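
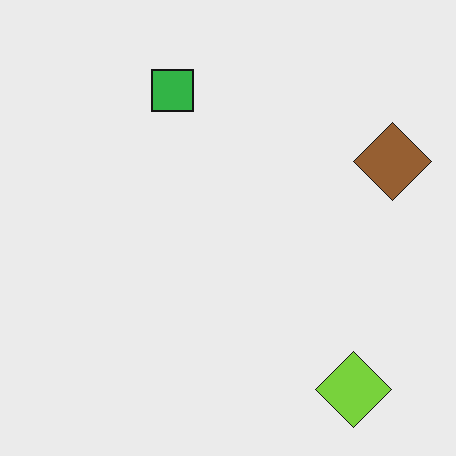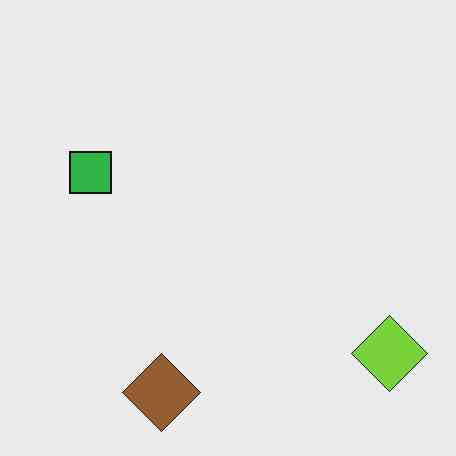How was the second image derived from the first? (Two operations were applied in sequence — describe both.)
This is the original image transposed (reflected across the top-left ↔ bottom-right diagonal), then JPEG-compressed with visible artifacts.

Shapes have swapped their row and column positions — what was in the top-right is now in the bottom-left — a diagonal reflection. Blocky 8×8 compression artifacts appear around shape edges and the flat background shows ringing — characteristic JPEG degradation.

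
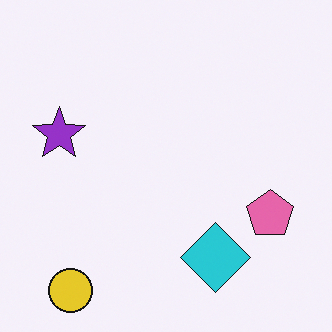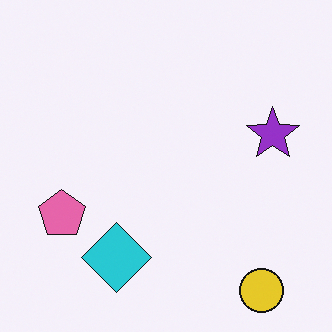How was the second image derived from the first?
The second image is the first flipped horizontally (left ↔ right).

The purple star is in the left of the first image and the right of the second — shapes on opposite sides of the vertical midline have swapped in a mirror flip.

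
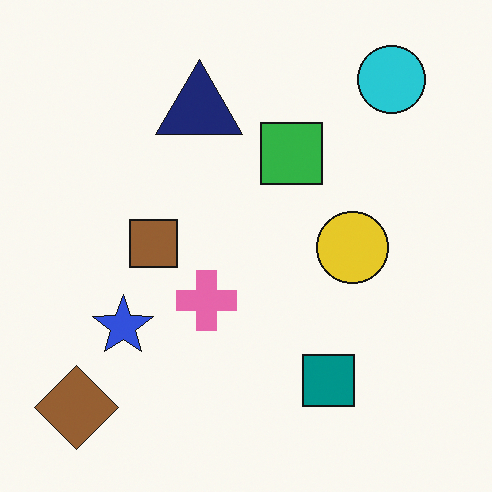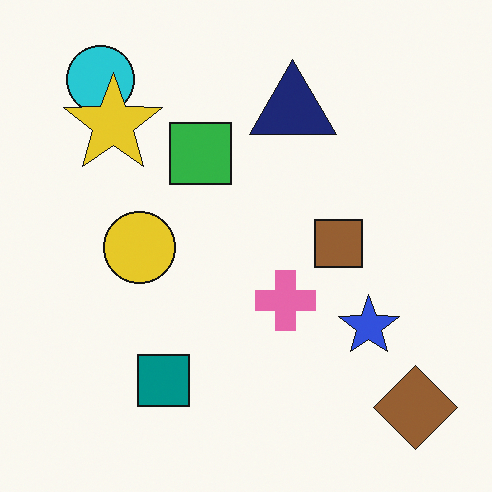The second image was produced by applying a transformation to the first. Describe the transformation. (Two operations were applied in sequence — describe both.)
This is the original image flipped horizontally (left ↔ right), then overlaid with an additional yellow star.

The brown diamond is in the bottom-left of the first image and the bottom-right of the second — shapes on opposite sides of the vertical midline have swapped in a mirror flip. A yellow star appears in the second image that is absent from the first.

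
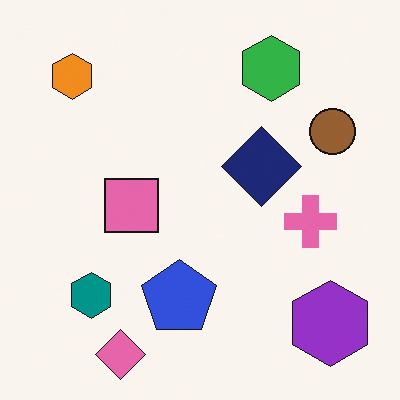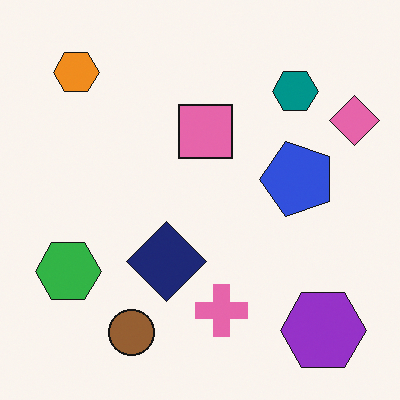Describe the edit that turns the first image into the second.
The image was transposed (reflected across the top-left ↔ bottom-right diagonal).

Shapes have swapped their row and column positions — what was in the top-right is now in the bottom-left — a diagonal reflection.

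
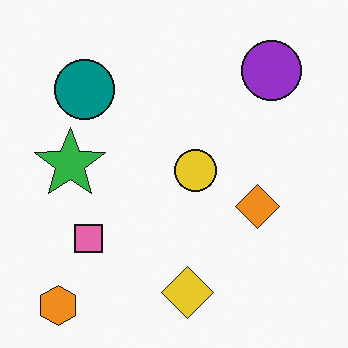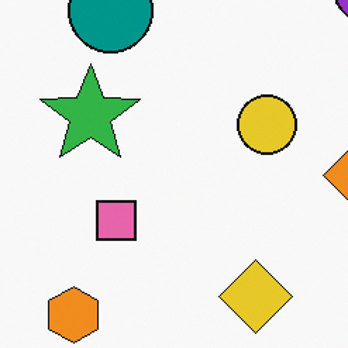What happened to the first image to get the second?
The second image is the first cropped slightly and scaled back up.

The visible shapes are larger and the field of view is narrower; shapes near the original edges may be partly or wholly outside the frame — a crop-and-rescale.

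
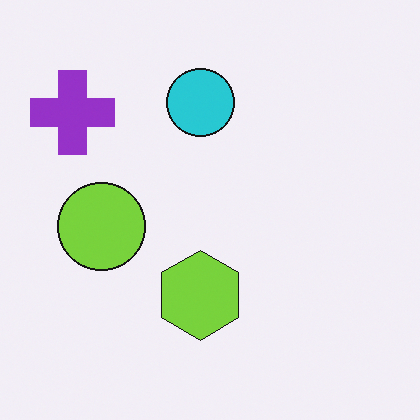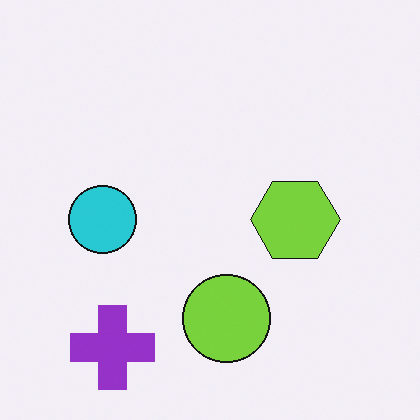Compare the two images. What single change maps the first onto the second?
The second image is the first rotated 90° counter-clockwise.

The purple cross sits in the top-left of the first image and the bottom-left of the second — consistent with a whole-image 90° counter-clockwise rotation.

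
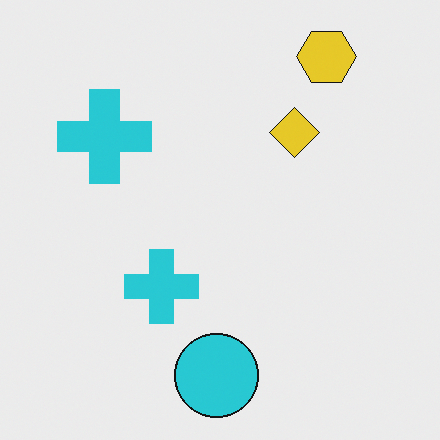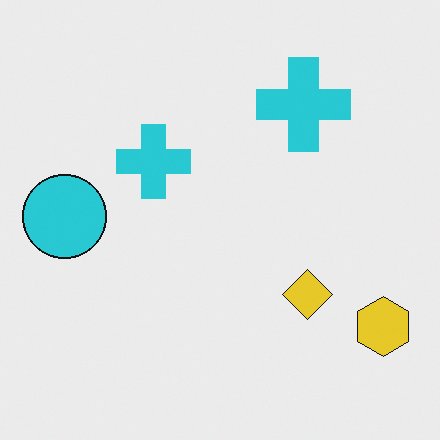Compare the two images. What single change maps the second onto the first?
The image was rotated 90° counter-clockwise.

The yellow hexagon sits in the bottom-right of the second image and the top-right of the first — consistent with a whole-image 90° counter-clockwise rotation.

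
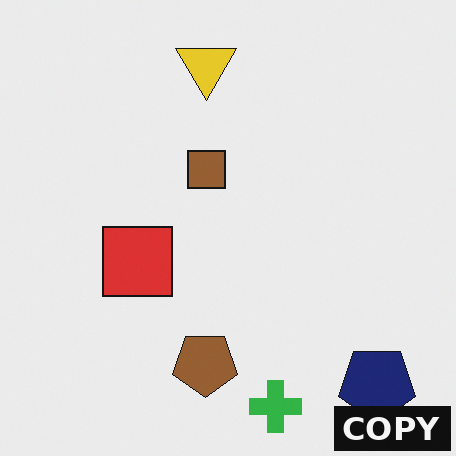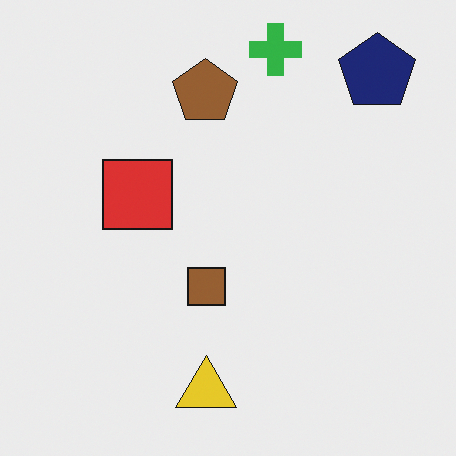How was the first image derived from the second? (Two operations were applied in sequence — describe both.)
Flipped vertically (top ↔ bottom), then watermarked with the text "COPY" in the lower-right corner.

The green cross is in the top of the second image and the bottom of the first — shapes on opposite sides of the horizontal midline have swapped in a mirror flip. A dark label reading "COPY" appears in the lower-right corner.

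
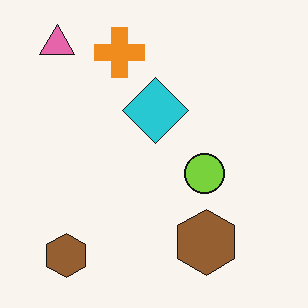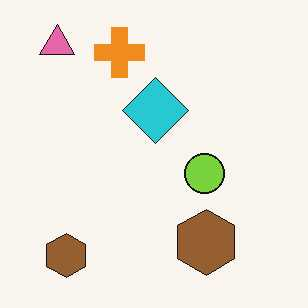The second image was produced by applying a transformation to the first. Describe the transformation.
It was JPEG-compressed with visible artifacts.

Blocky 8×8 compression artifacts appear around shape edges and the flat background shows ringing — characteristic JPEG degradation.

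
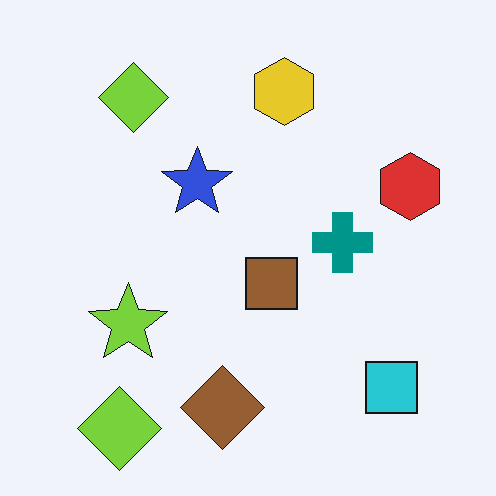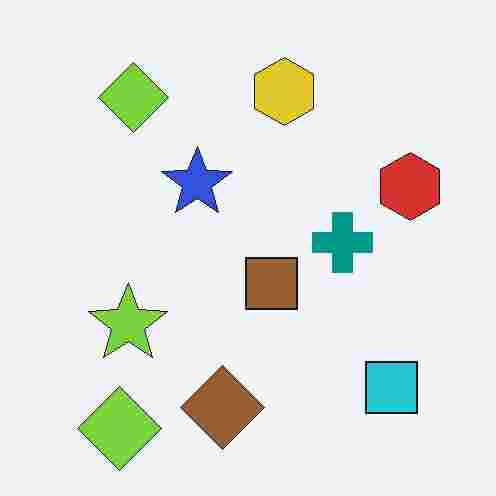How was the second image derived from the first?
This is the original image heavily JPEG-compressed with obvious blocking artifacts.

Blocky 8×8 compression artifacts appear around shape edges and the flat background shows ringing — characteristic JPEG degradation.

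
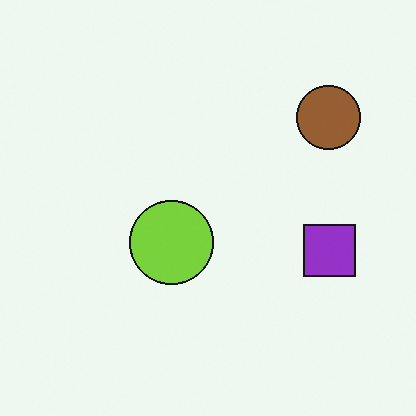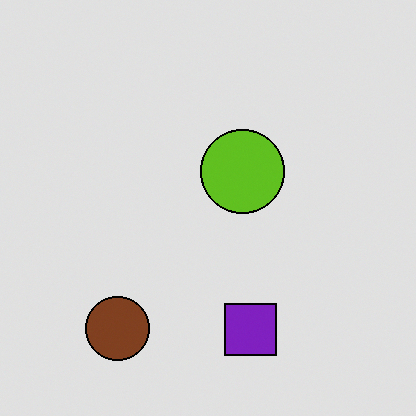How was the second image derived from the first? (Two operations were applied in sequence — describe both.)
Moderately posterized, then transposed (reflected across the top-left ↔ bottom-right diagonal).

Each flat color has snapped to a coarser quantized level — most visibly, the near-white background has dropped to a flat grey. Shapes have swapped their row and column positions — what was in the top-right is now in the bottom-left — a diagonal reflection.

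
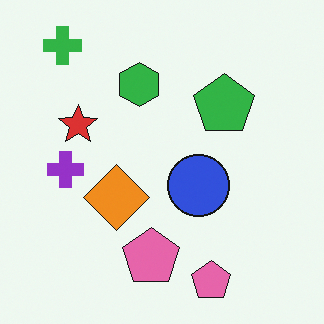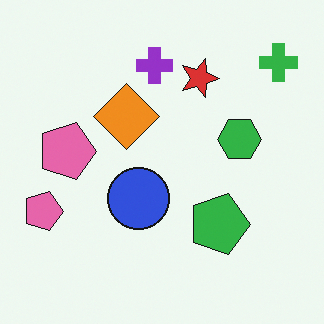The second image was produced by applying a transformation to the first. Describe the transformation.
This is the original image rotated 90° clockwise.

The green cross sits in the top-left of the first image and the top-right of the second — consistent with a whole-image 90° clockwise rotation.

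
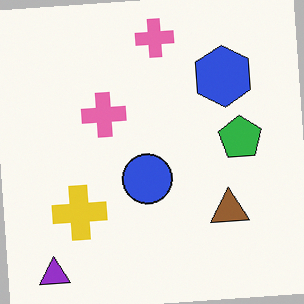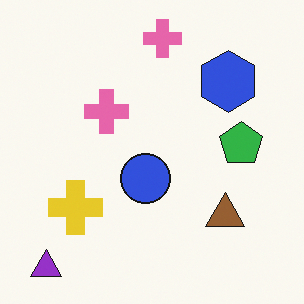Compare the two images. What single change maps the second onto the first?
The transformation is: rotated counter-clockwise by a slight angle.

Every shape is tilted by the same angle and the image corners show triangular fill wedges — a whole-image rotation by a non-right angle.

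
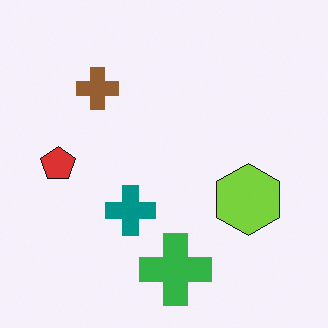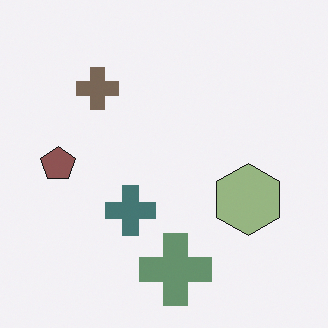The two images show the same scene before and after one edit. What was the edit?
It was made much more muted (saturation change).

All colors are more muted and greyish — a global saturation change.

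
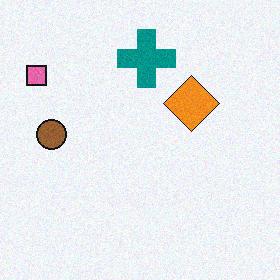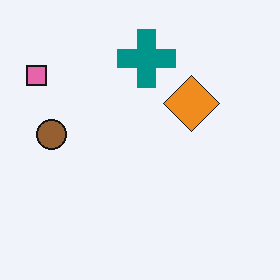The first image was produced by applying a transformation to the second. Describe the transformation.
The transformation is: degraded with subtle gaussian noise.

Random speckle covers the whole image, including the flat background.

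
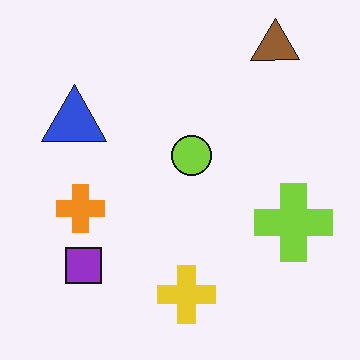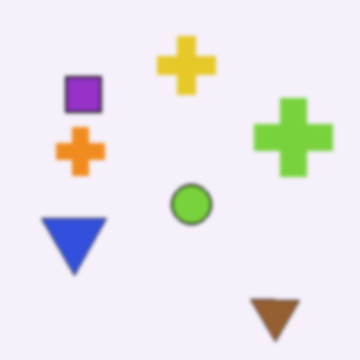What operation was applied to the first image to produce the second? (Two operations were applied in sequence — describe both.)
The second image is the first slightly softened, then flipped vertically (top ↔ bottom).

Shape edges and outlines are uniformly softened across the whole image. The brown triangle is in the top-right of the first image and the bottom-right of the second — shapes on opposite sides of the horizontal midline have swapped in a mirror flip.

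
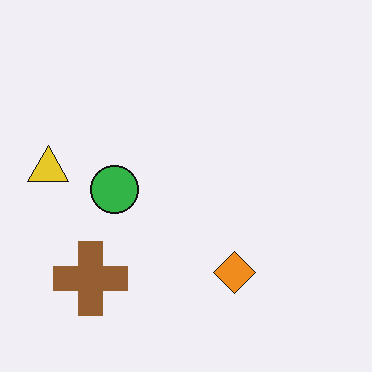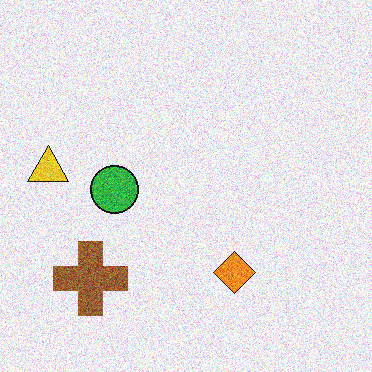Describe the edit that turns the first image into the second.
The transformation is: degraded with heavy additive noise.

Random speckle covers the whole image, including the flat background.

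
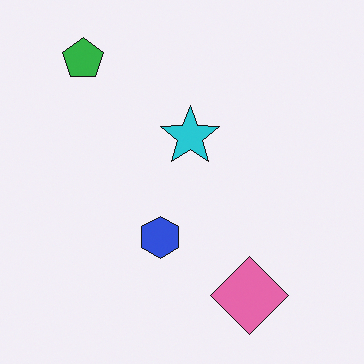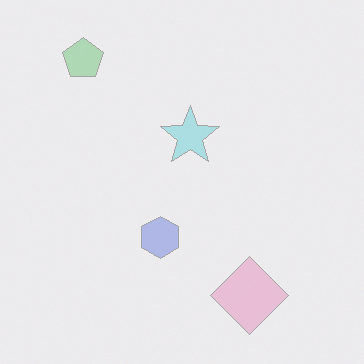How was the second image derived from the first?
It was washed out (contrast reduced).

Tones are pushed toward mid-grey across the whole image — a global contrast change.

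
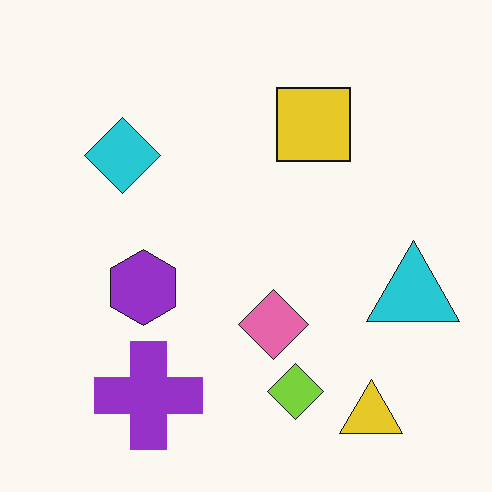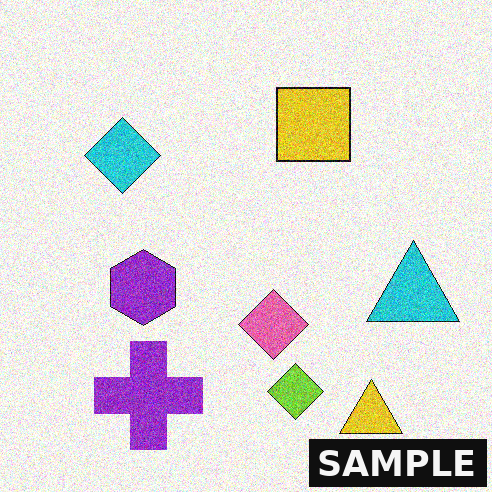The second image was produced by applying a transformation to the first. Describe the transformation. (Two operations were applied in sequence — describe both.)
The second image is the first degraded with moderate additive noise, then watermarked with the text "SAMPLE" in the lower-right corner.

Random speckle covers the whole image, including the flat background. A dark label reading "SAMPLE" appears in the lower-right corner.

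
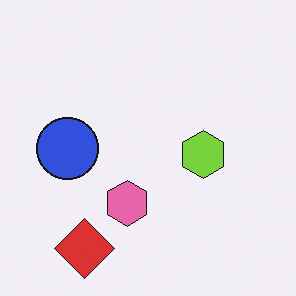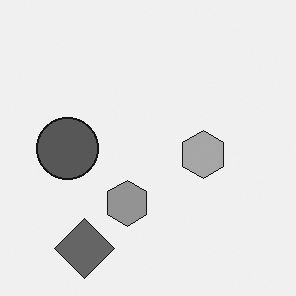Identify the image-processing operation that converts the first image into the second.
This is the original image converted to grayscale.

All color is removed — every shape is now a shade of grey.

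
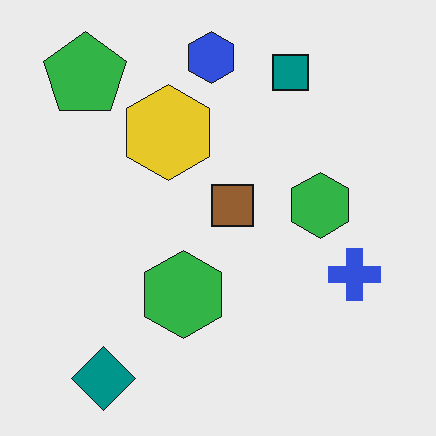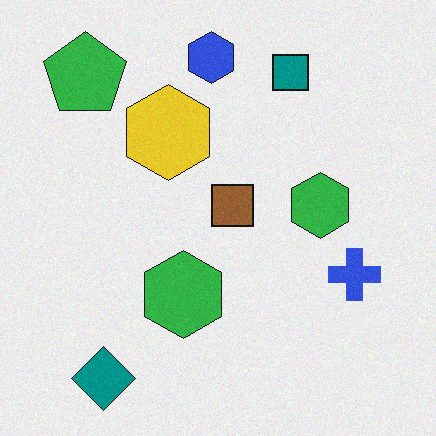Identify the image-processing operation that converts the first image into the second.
The transformation is: degraded with a light layer of grain.

Random speckle covers the whole image, including the flat background.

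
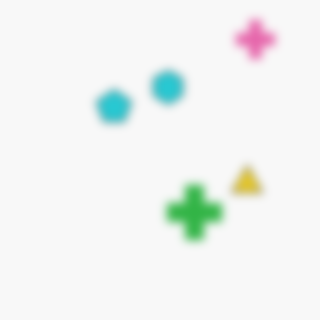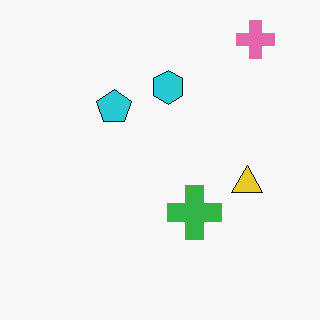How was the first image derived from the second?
Noticeably gaussian-blurred.

Shape edges and outlines are uniformly softened across the whole image.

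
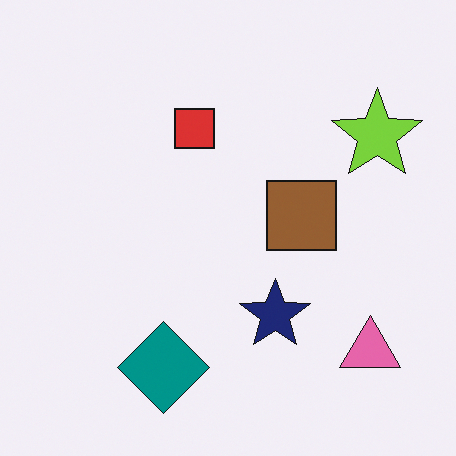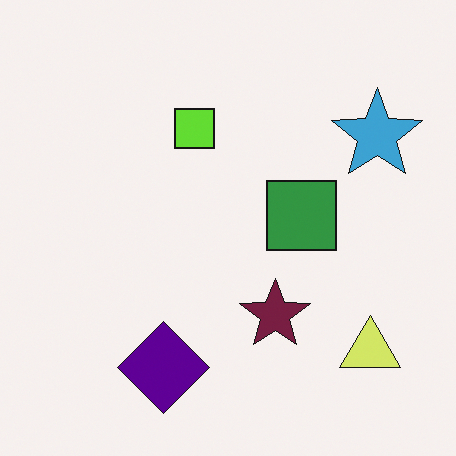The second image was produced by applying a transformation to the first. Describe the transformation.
This is the original image hue-shifted by a moderate amount.

Every shape's color has rotated by the same amount around the hue wheel — a uniform hue shift.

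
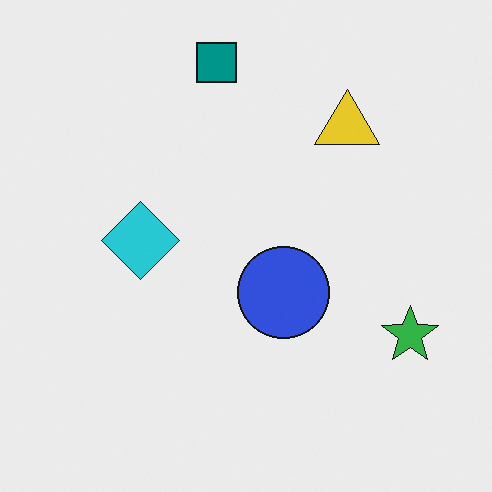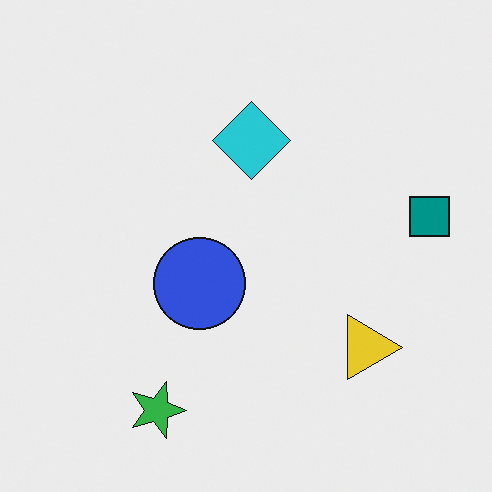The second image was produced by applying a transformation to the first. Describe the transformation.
It was rotated 90° clockwise.

The green star sits in the bottom-right of the first image and the bottom-left of the second — consistent with a whole-image 90° clockwise rotation.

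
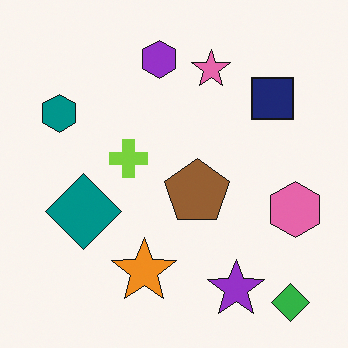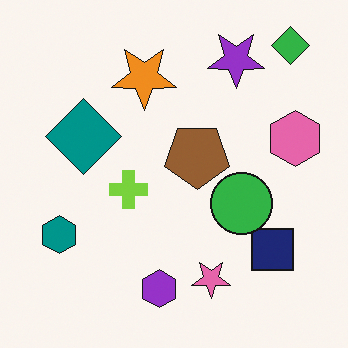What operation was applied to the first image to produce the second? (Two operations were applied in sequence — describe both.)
The second image is the first flipped vertically (top ↔ bottom), then overlaid with an additional green circle.

The green diamond is in the bottom-right of the first image and the top-right of the second — shapes on opposite sides of the horizontal midline have swapped in a mirror flip. A green circle appears in the second image that is absent from the first.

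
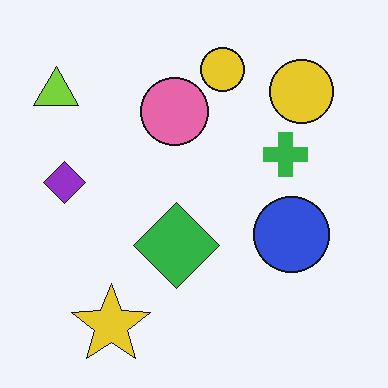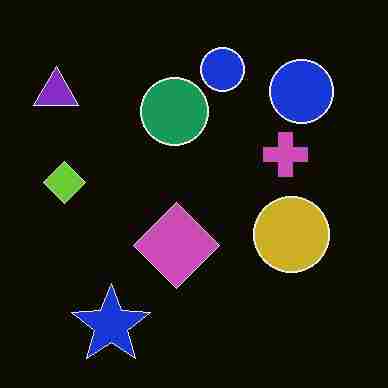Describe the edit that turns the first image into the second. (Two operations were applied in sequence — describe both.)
This is the original image heavily JPEG-compressed with obvious blocking artifacts, then color-inverted (negative).

Blocky 8×8 compression artifacts appear around shape edges and the flat background shows ringing — characteristic JPEG degradation. The light background has become dark and every shape's color is its complement — a photographic negative.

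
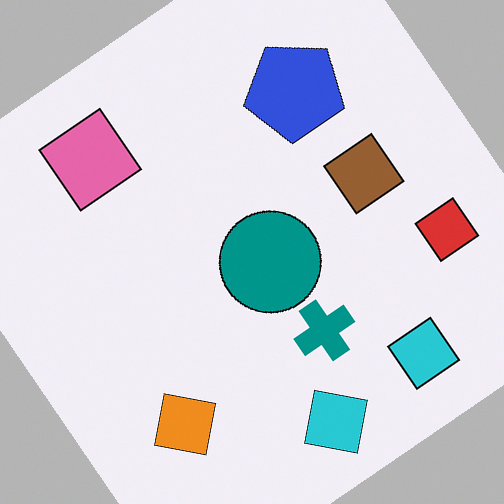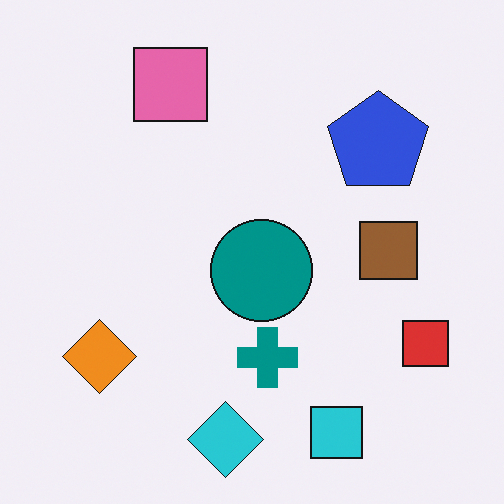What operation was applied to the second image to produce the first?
The image was rotated counter-clockwise by a large amount — several tens of degrees.

Every shape is tilted by the same angle and the image corners show triangular fill wedges — a whole-image rotation by a non-right angle.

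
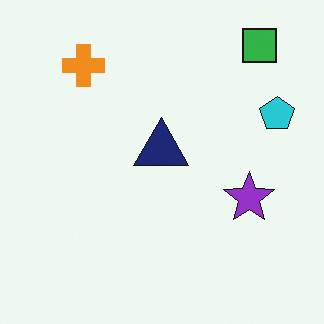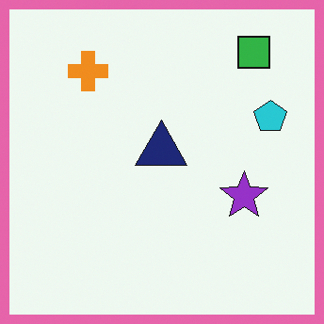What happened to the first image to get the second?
The image was framed with a pink border.

A solid pink frame runs around the edge of the second image, with the content slightly shrunk inside it.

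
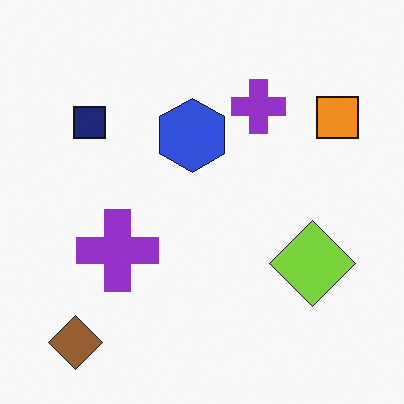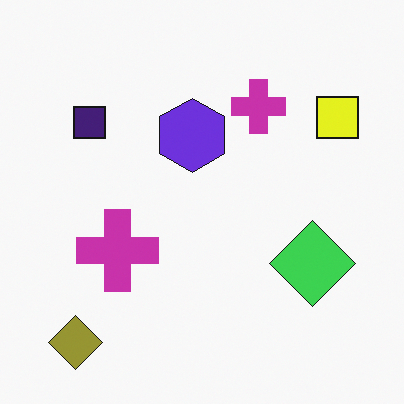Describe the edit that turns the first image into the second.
The second image is the first hue-shifted slightly.

Every shape's color has rotated by the same amount around the hue wheel — a uniform hue shift.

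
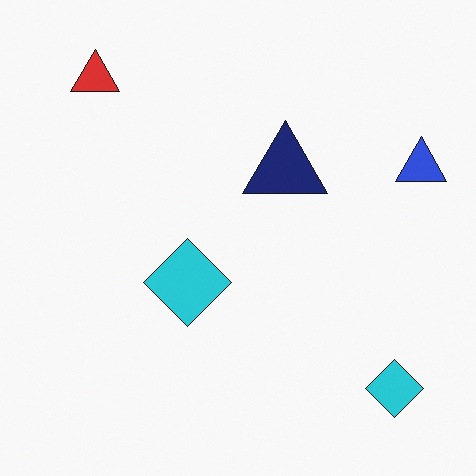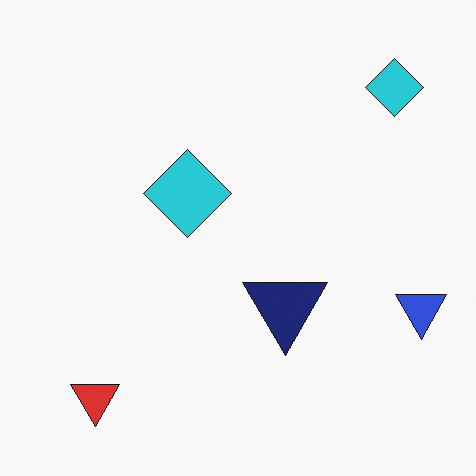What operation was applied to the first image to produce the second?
Flipped vertically (top ↔ bottom).

The red triangle is in the top-left of the first image and the bottom-left of the second — shapes on opposite sides of the horizontal midline have swapped in a mirror flip.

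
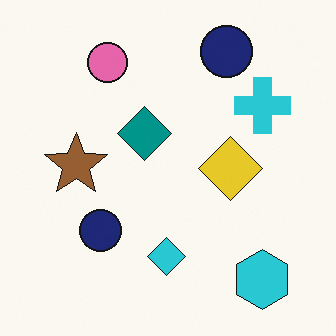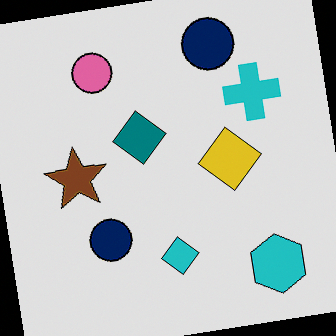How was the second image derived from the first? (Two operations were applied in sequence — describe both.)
The image was rotated counter-clockwise by a small amount, then posterized to a reduced palette.

Every shape is tilted by the same angle and the image corners show triangular fill wedges — a whole-image rotation by a non-right angle. Each flat color has snapped to a coarser quantized level — most visibly, the near-white background has dropped to a flat grey.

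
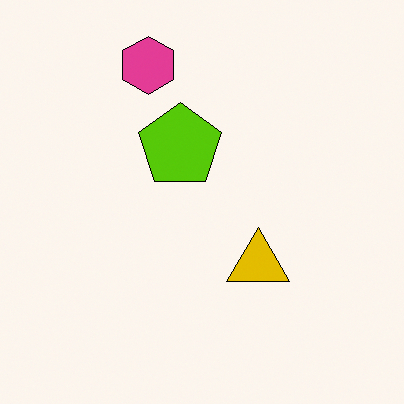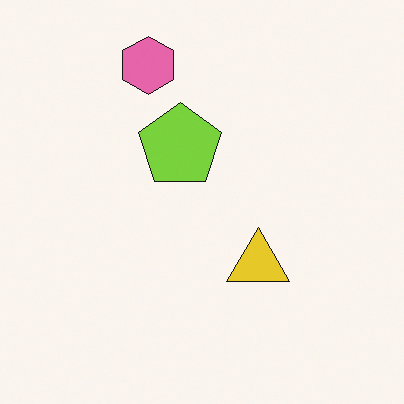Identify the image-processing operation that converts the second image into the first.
This is the original image given slightly increased contrast.

Tones are pushed away from mid-grey across the whole image — a global contrast change.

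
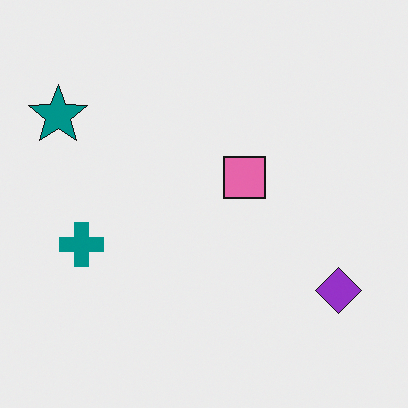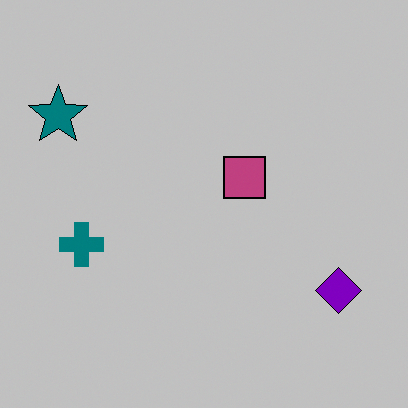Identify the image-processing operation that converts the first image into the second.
The transformation is: aggressively posterized.

Each flat color has snapped to a coarser quantized level — most visibly, the near-white background has dropped to a flat grey.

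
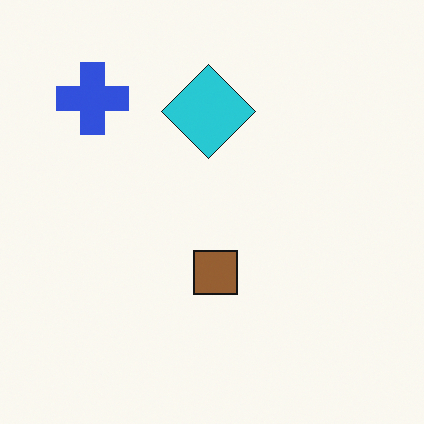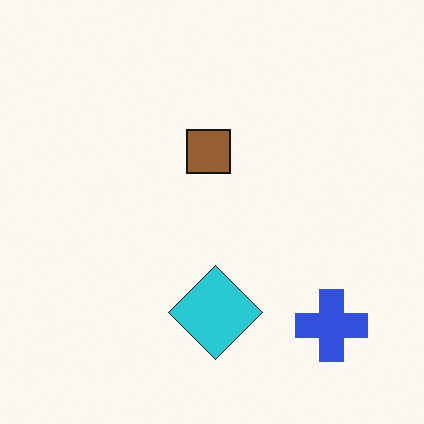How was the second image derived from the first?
Rotated 180°.

The blue cross sits in the top-left of the first image and the bottom-right of the second — consistent with a whole-image 180° rotation.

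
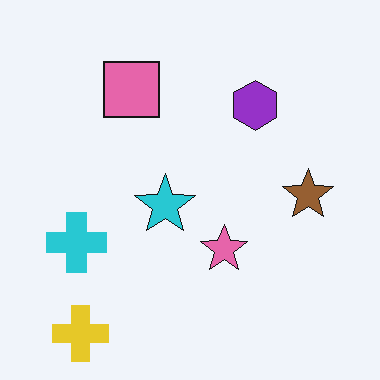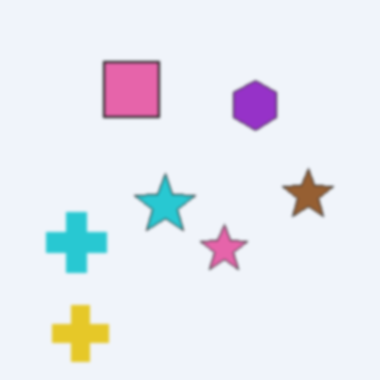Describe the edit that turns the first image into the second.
The image was lightly blurred.

Shape edges and outlines are uniformly softened across the whole image.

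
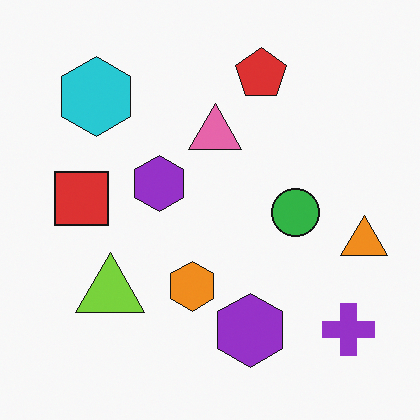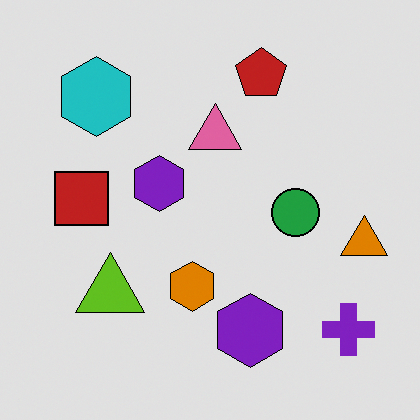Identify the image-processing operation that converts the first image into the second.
It was posterized to a reduced palette.

Each flat color has snapped to a coarser quantized level — most visibly, the near-white background has dropped to a flat grey.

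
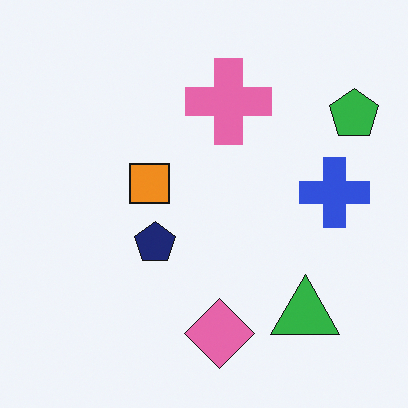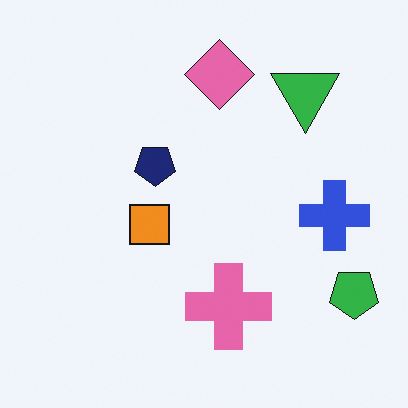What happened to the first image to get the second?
The second image is the first flipped vertically (top ↔ bottom).

The pink diamond is in the bottom of the first image and the top of the second — shapes on opposite sides of the horizontal midline have swapped in a mirror flip.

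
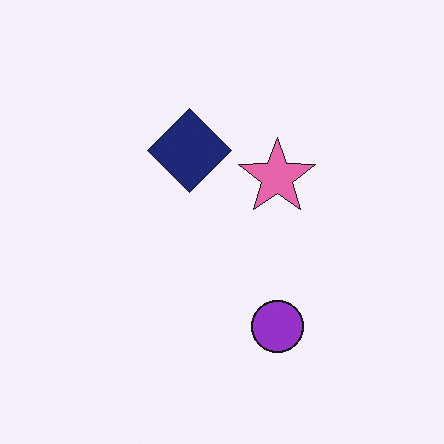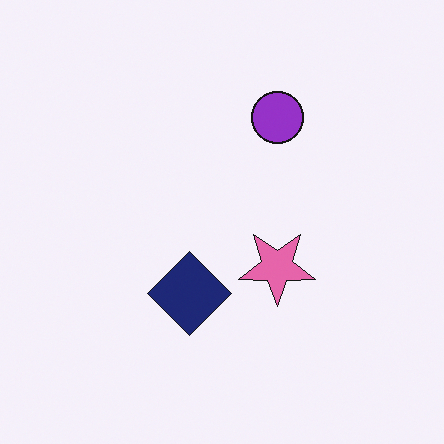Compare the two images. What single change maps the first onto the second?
Flipped vertically (top ↔ bottom).

The purple circle is in the bottom of the first image and the top of the second — shapes on opposite sides of the horizontal midline have swapped in a mirror flip.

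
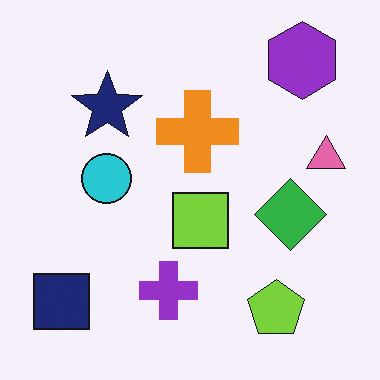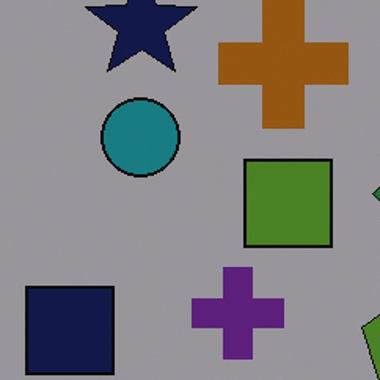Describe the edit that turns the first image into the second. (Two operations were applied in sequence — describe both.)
The second image is the first darkened a lot, then cropped to a modestly smaller region and rescaled.

Every pixel — background and shapes alike — is uniformly darkened. The visible shapes are larger and the field of view is narrower; shapes near the original edges may be partly or wholly outside the frame — a crop-and-rescale.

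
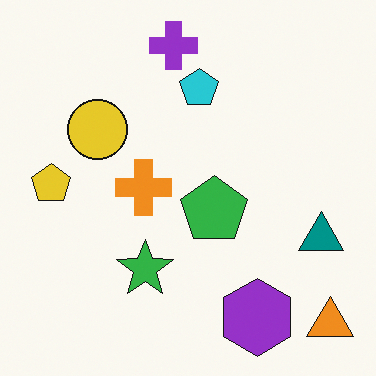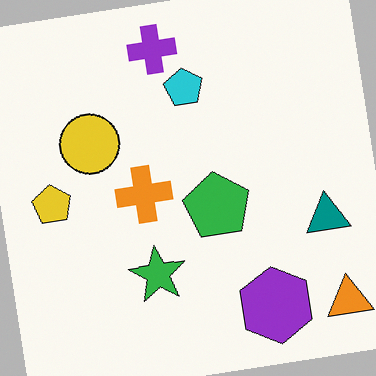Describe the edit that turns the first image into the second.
It was rotated counter-clockwise by a slight angle.

Every shape is tilted by the same angle and the image corners show triangular fill wedges — a whole-image rotation by a non-right angle.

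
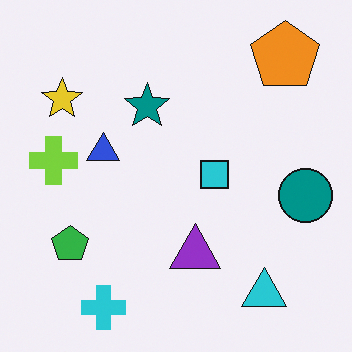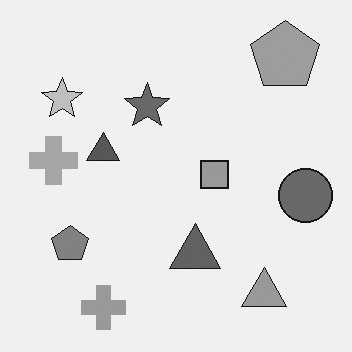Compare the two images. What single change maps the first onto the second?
The second image is the first converted to grayscale.

All color is removed — every shape is now a shade of grey.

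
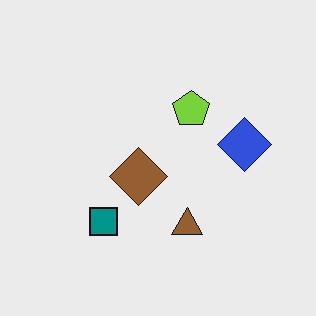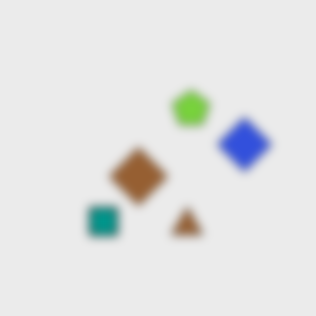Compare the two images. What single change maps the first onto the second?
The second image is the first strongly gaussian-blurred.

Shape edges and outlines are uniformly softened across the whole image.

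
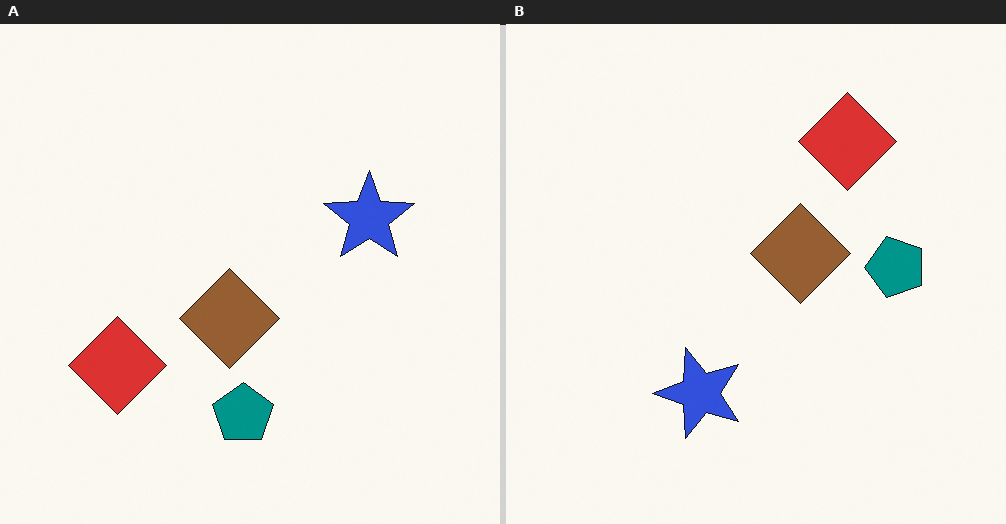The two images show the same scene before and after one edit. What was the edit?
The right (B) image is the left (A) transposed (reflected across the top-left ↔ bottom-right diagonal).

Shapes have swapped their row and column positions — what was in the top-right is now in the bottom-left — a diagonal reflection.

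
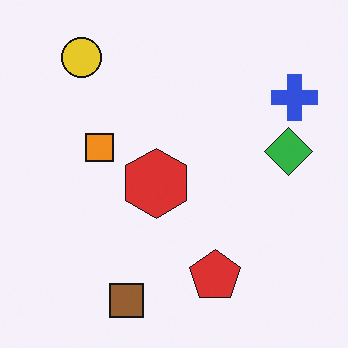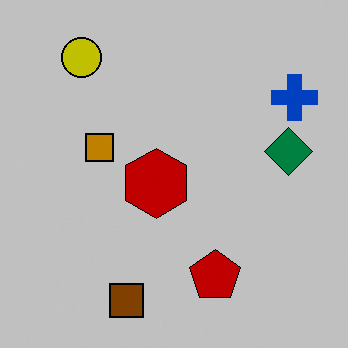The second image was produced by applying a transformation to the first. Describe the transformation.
It was aggressively posterized.

Each flat color has snapped to a coarser quantized level — most visibly, the near-white background has dropped to a flat grey.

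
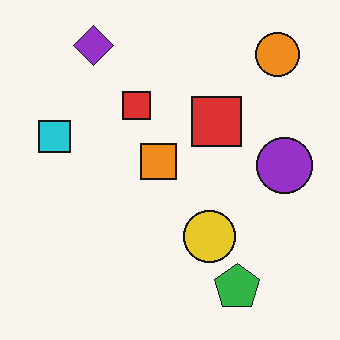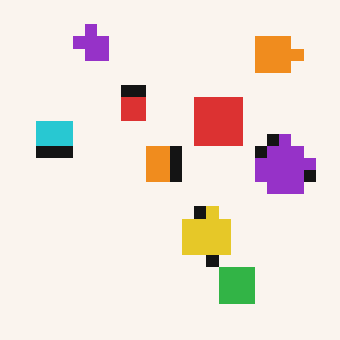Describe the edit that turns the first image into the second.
The transformation is: heavily pixelated into large blocks.

Shapes are reduced to large square blocks; fine edges and outlines are lost — a downscale-then-upscale (mosaic) effect.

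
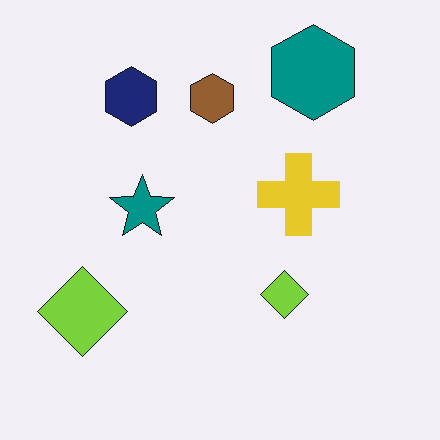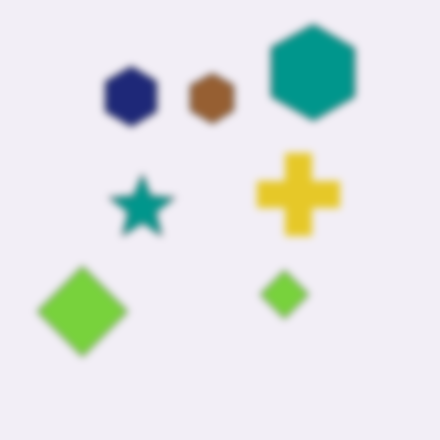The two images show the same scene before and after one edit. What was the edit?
It was moderately blurred.

Shape edges and outlines are uniformly softened across the whole image.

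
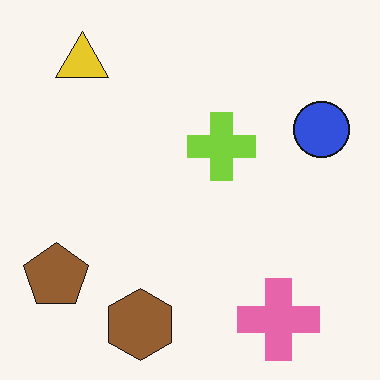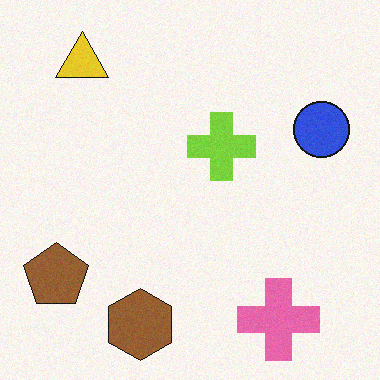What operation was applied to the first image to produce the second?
Degraded with light additive noise.

Random speckle covers the whole image, including the flat background.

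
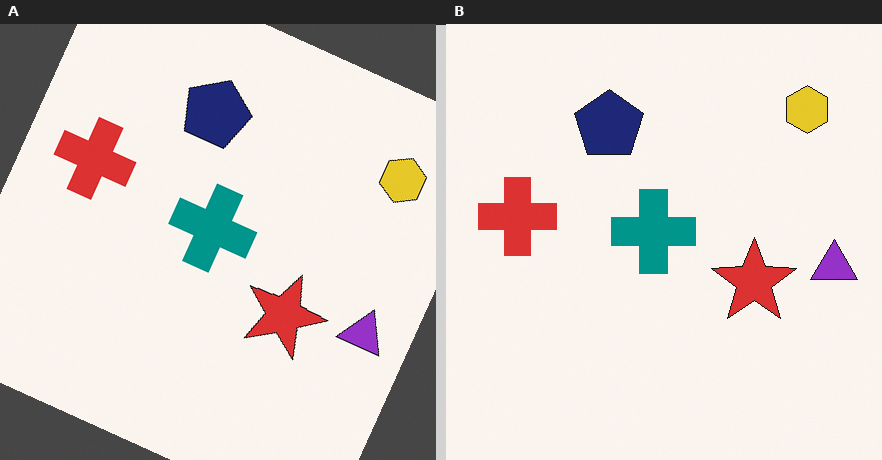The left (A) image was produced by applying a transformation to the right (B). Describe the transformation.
The image was rotated clockwise by a clearly visible amount.

Every shape is tilted by the same angle and the image corners show triangular fill wedges — a whole-image rotation by a non-right angle.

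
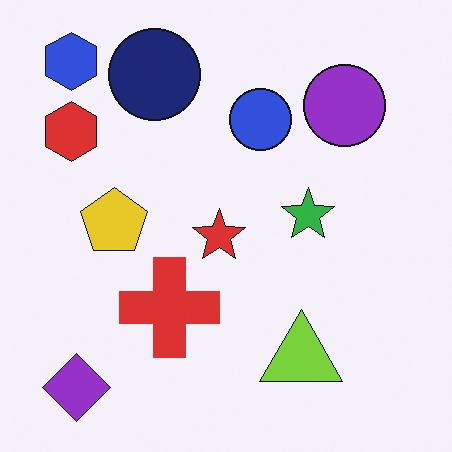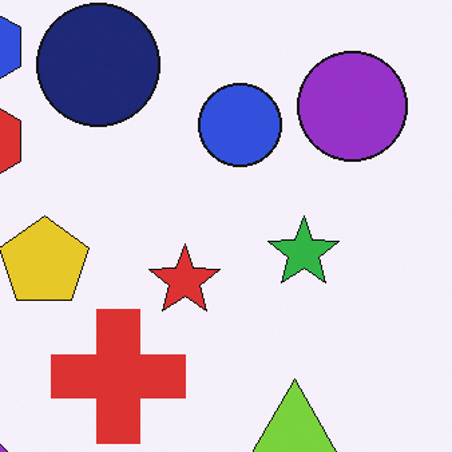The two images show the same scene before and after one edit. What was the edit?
The transformation is: cropped slightly and scaled back up.

The visible shapes are larger and the field of view is narrower; shapes near the original edges may be partly or wholly outside the frame — a crop-and-rescale.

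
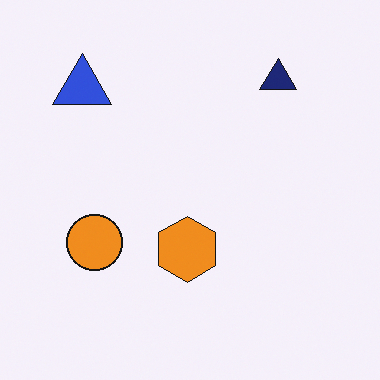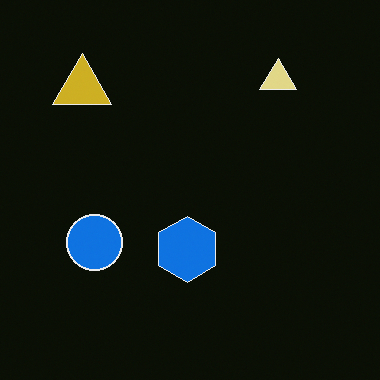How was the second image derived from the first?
The image was color-inverted (negative).

The light background has become dark and every shape's color is its complement — a photographic negative.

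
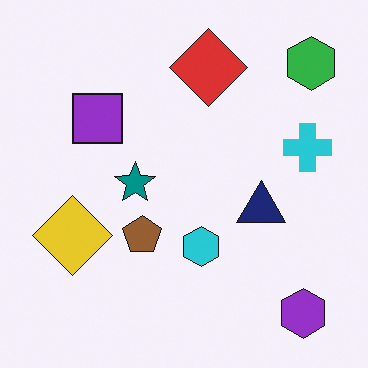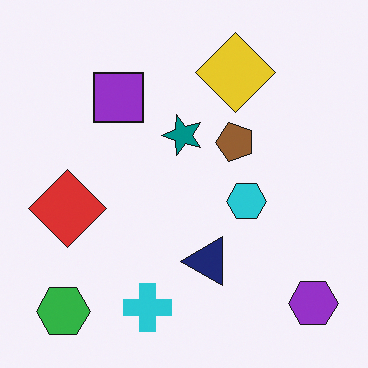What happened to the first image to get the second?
The image was transposed (reflected across the top-left ↔ bottom-right diagonal).

Shapes have swapped their row and column positions — what was in the top-right is now in the bottom-left — a diagonal reflection.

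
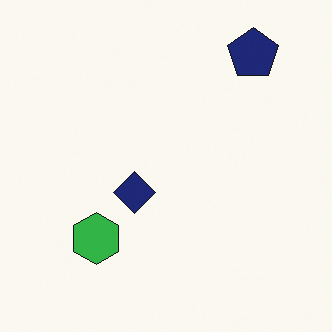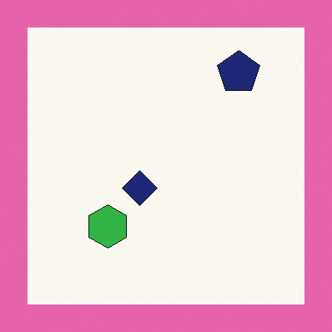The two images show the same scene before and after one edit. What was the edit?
The image was framed with a pink border.

A solid pink frame runs around the edge of the second image, with the content slightly shrunk inside it.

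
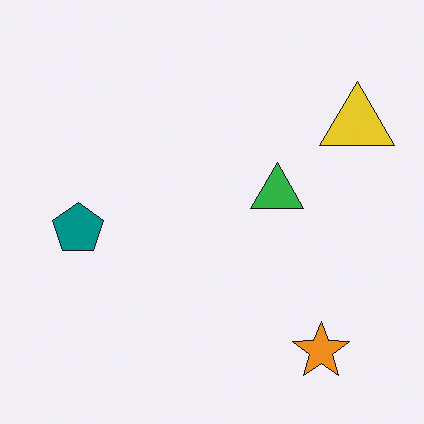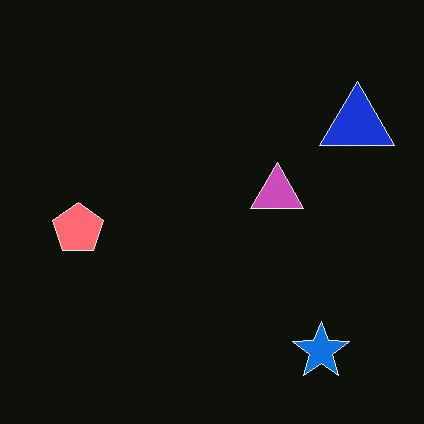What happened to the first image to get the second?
The transformation is: color-inverted (negative).

The light background has become dark and every shape's color is its complement — a photographic negative.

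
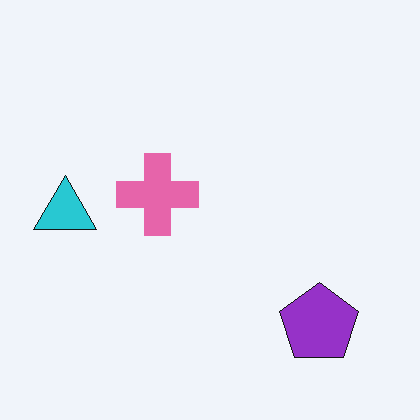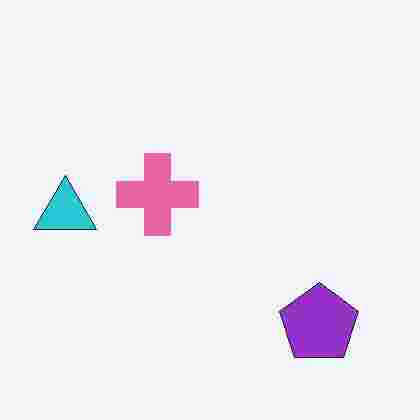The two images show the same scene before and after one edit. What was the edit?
The transformation is: degraded with heavy JPEG compression.

Blocky 8×8 compression artifacts appear around shape edges and the flat background shows ringing — characteristic JPEG degradation.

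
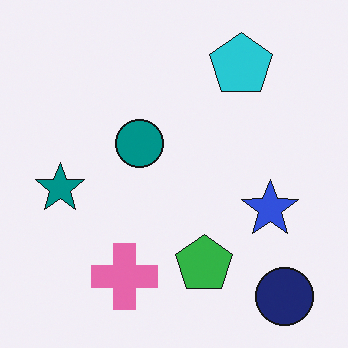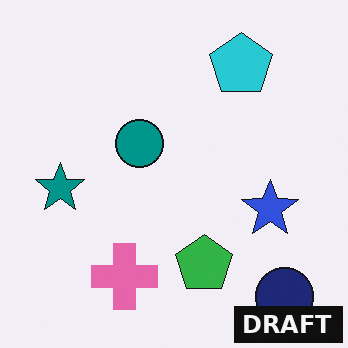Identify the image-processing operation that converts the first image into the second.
The image was watermarked with the text "DRAFT" in the lower-right corner.

A dark label reading "DRAFT" appears in the lower-right corner.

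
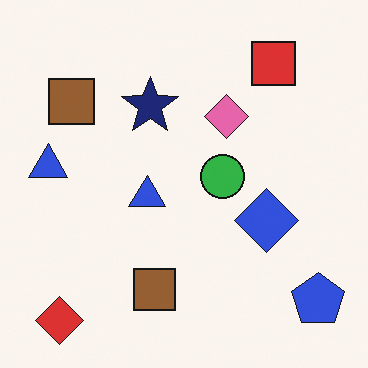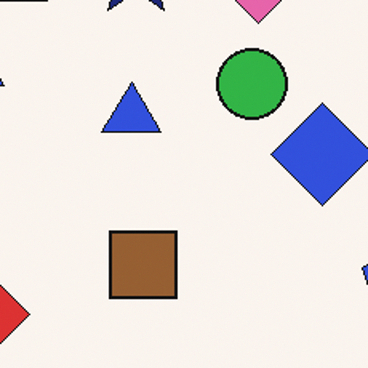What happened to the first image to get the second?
The image was cropped to a modestly smaller region and rescaled.

The visible shapes are larger and the field of view is narrower; shapes near the original edges may be partly or wholly outside the frame — a crop-and-rescale.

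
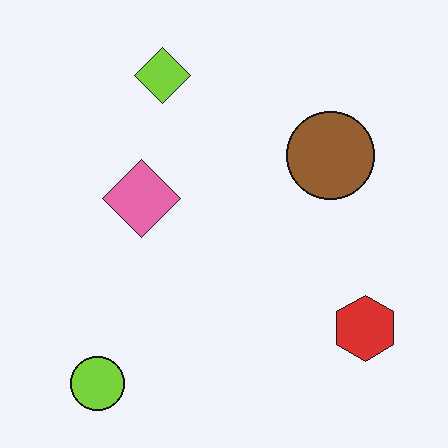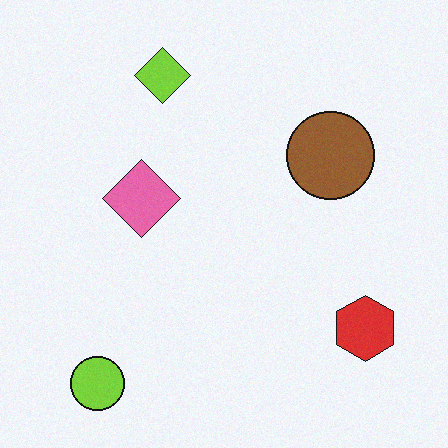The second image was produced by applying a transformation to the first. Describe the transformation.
The transformation is: degraded with a light layer of grain.

Random speckle covers the whole image, including the flat background.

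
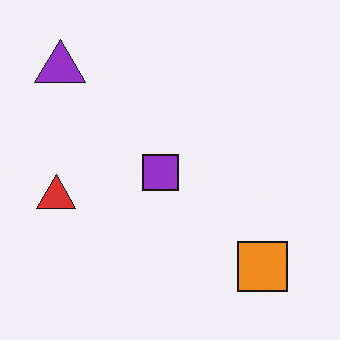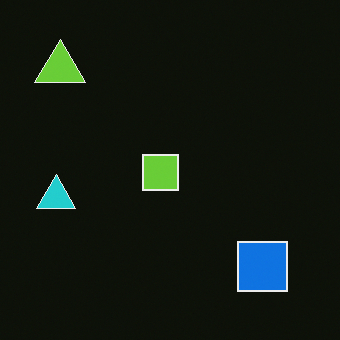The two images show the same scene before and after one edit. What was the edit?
Color-inverted (negative).

The light background has become dark and every shape's color is its complement — a photographic negative.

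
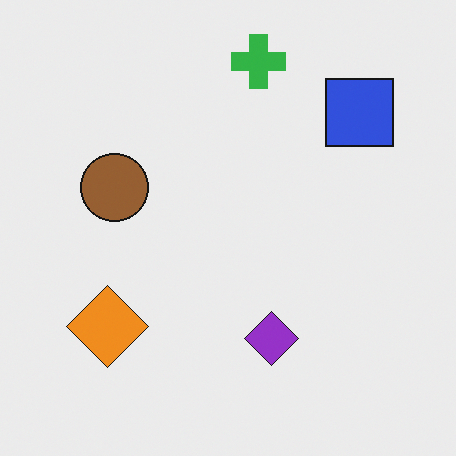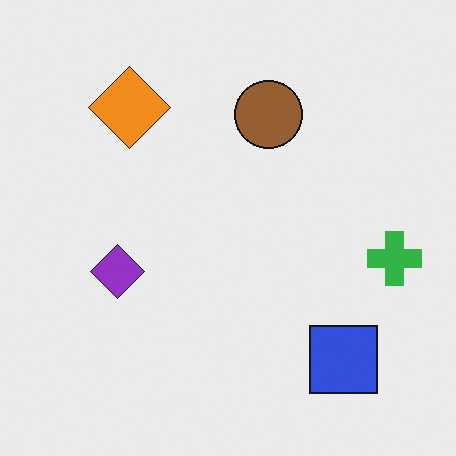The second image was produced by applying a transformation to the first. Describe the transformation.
It was rotated 90° clockwise.

The blue square sits in the top-right of the first image and the bottom-right of the second — consistent with a whole-image 90° clockwise rotation.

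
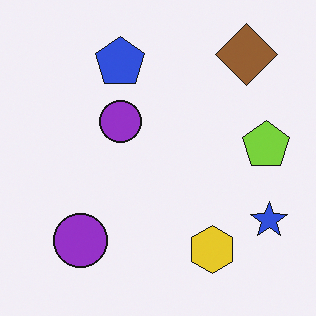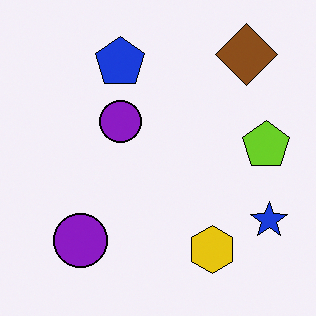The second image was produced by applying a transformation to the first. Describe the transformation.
It was given slightly increased contrast.

Tones are pushed away from mid-grey across the whole image — a global contrast change.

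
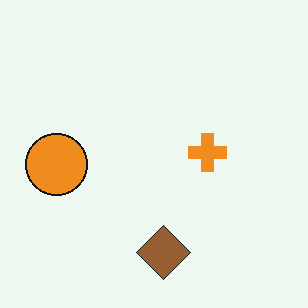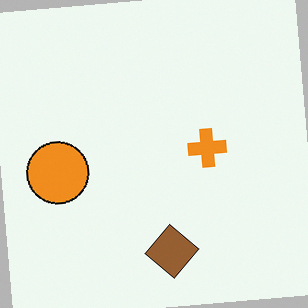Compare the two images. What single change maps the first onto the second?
Rotated counter-clockwise by a few degrees.

Every shape is tilted by the same angle and the image corners show triangular fill wedges — a whole-image rotation by a non-right angle.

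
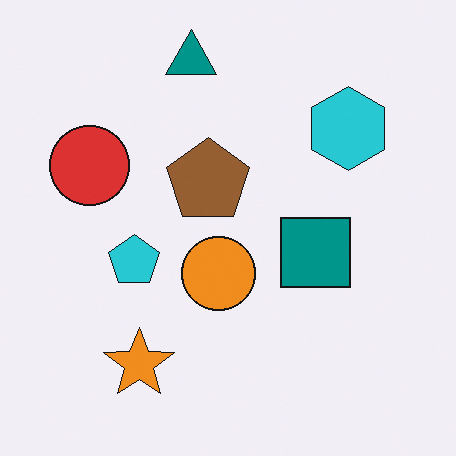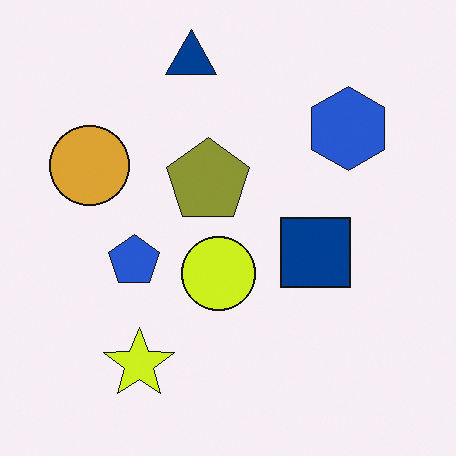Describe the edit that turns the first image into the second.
It was hue-shifted by a small amount.

Every shape's color has rotated by the same amount around the hue wheel — a uniform hue shift.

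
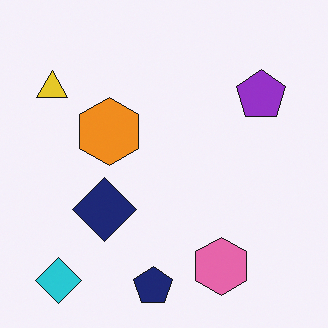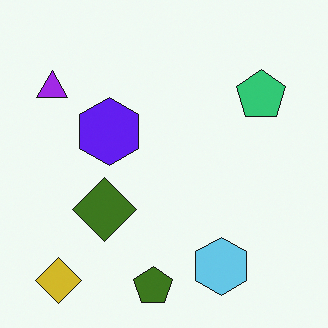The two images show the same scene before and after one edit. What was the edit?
The image was hue-shifted by a large amount.

Every shape's color has rotated by the same amount around the hue wheel — a uniform hue shift.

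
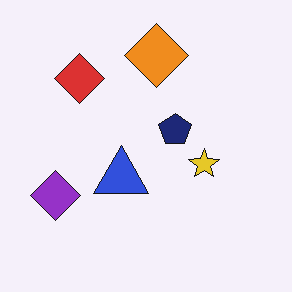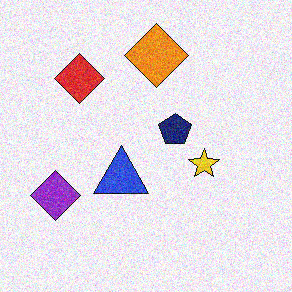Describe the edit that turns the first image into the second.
This is the original image degraded with visible gaussian noise.

Random speckle covers the whole image, including the flat background.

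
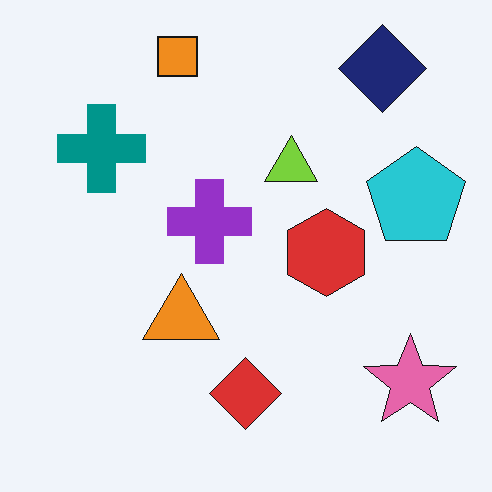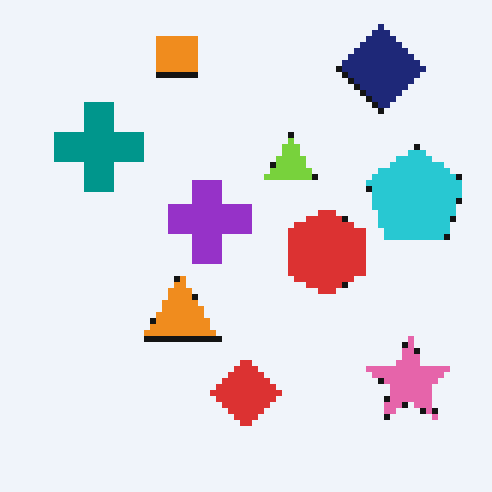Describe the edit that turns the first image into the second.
The image was pixelated into visible square blocks.

Shapes are reduced to large square blocks; fine edges and outlines are lost — a downscale-then-upscale (mosaic) effect.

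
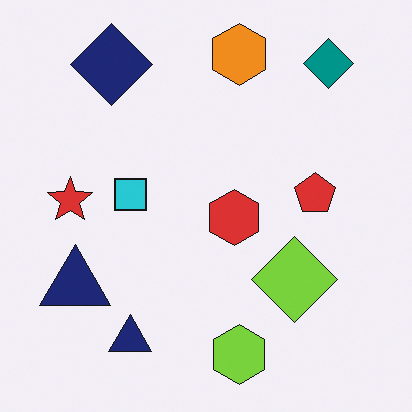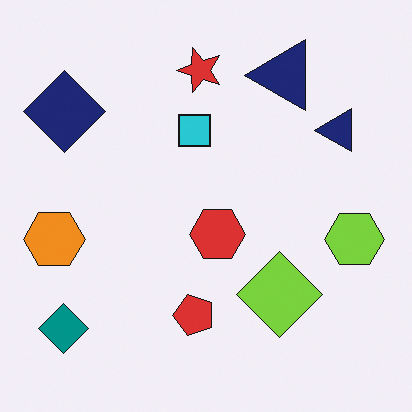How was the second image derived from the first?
The second image is the first transposed (reflected across the top-left ↔ bottom-right diagonal).

Shapes have swapped their row and column positions — what was in the top-right is now in the bottom-left — a diagonal reflection.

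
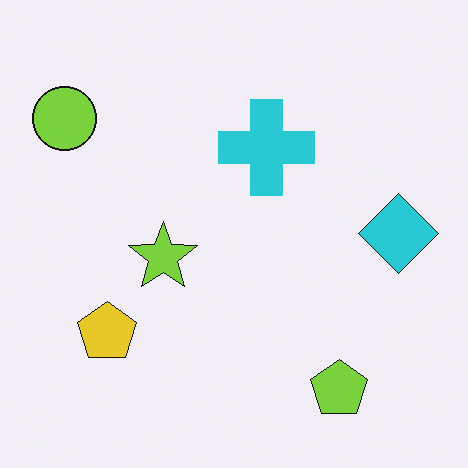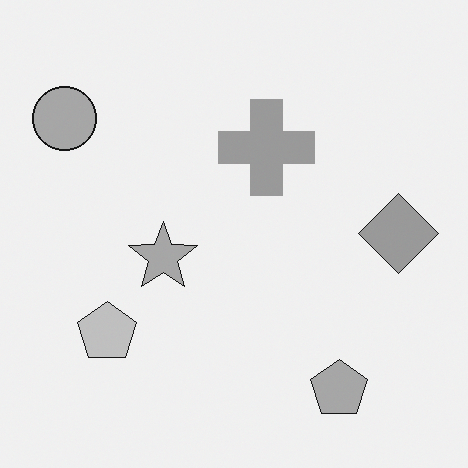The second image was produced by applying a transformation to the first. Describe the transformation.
The second image is the first converted to grayscale.

All color is removed — every shape is now a shade of grey.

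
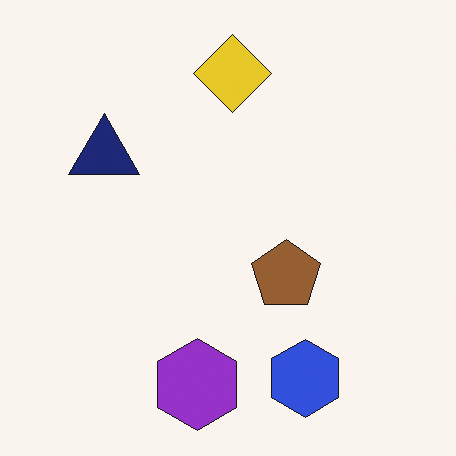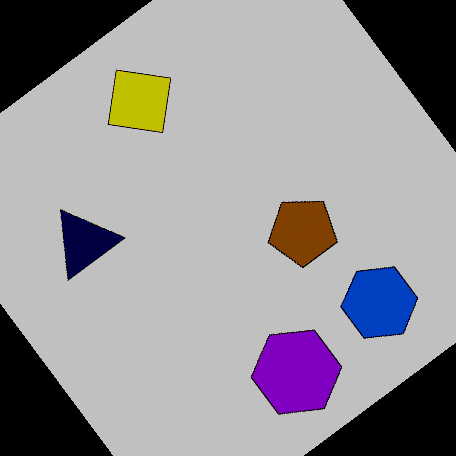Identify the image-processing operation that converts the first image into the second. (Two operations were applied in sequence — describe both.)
Rotated counter-clockwise by a large amount — several tens of degrees, then aggressively posterized.

Every shape is tilted by the same angle and the image corners show triangular fill wedges — a whole-image rotation by a non-right angle. Each flat color has snapped to a coarser quantized level — most visibly, the near-white background has dropped to a flat grey.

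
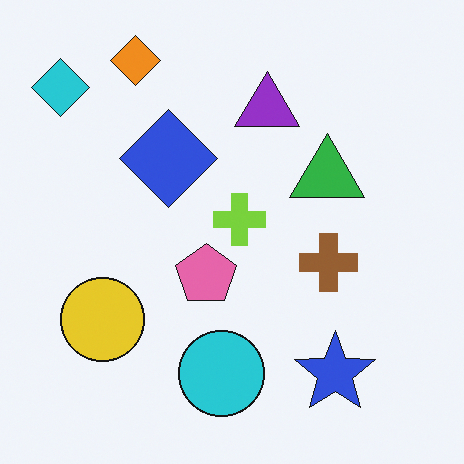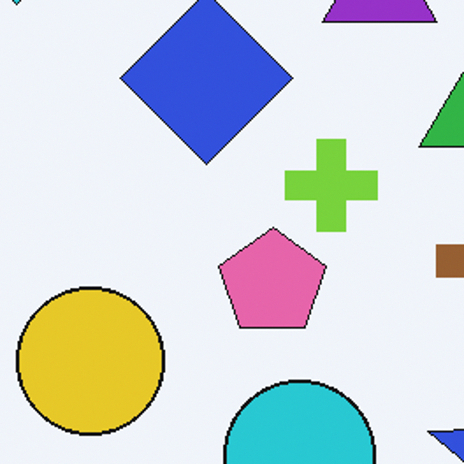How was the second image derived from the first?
Cropped tightly and scaled back up.

The visible shapes are larger and the field of view is narrower; shapes near the original edges may be partly or wholly outside the frame — a crop-and-rescale.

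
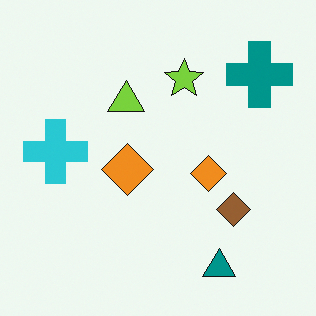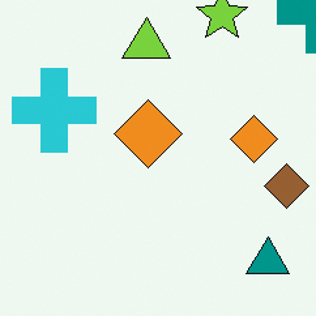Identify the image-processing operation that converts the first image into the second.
This is the original image cropped to a modestly smaller region and rescaled.

The visible shapes are larger and the field of view is narrower; shapes near the original edges may be partly or wholly outside the frame — a crop-and-rescale.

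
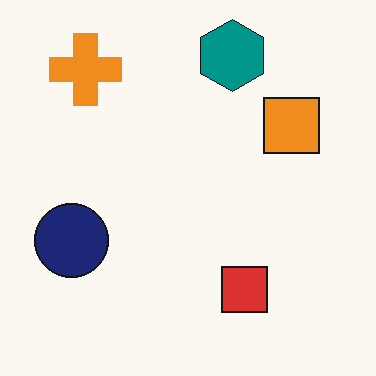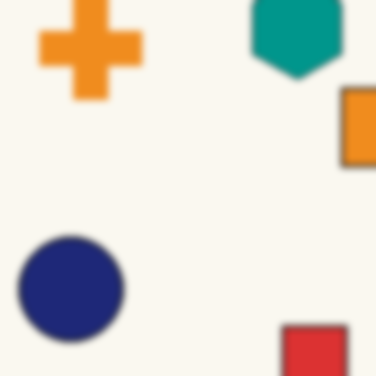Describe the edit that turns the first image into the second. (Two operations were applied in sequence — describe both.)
The second image is the first cropped to a modestly smaller region and rescaled, then moderately blurred.

The visible shapes are larger and the field of view is narrower; shapes near the original edges may be partly or wholly outside the frame — a crop-and-rescale. Shape edges and outlines are uniformly softened across the whole image.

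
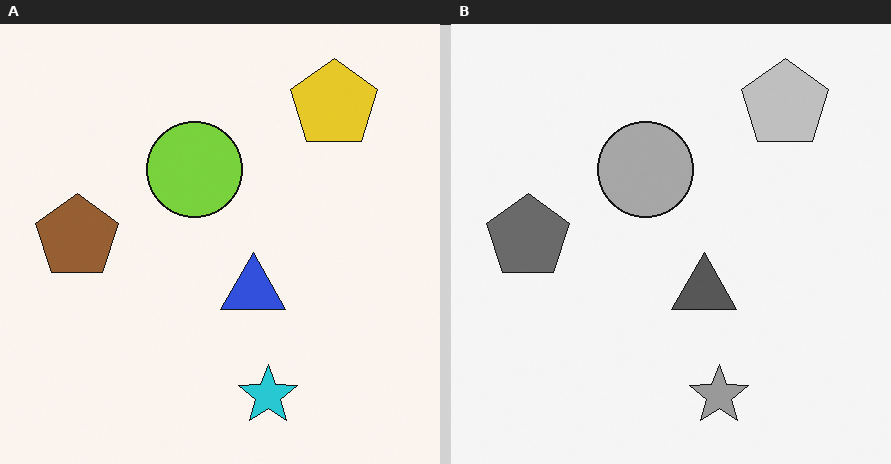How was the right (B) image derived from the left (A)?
The right (B) image is the left (A) converted to grayscale.

All color is removed — every shape is now a shade of grey.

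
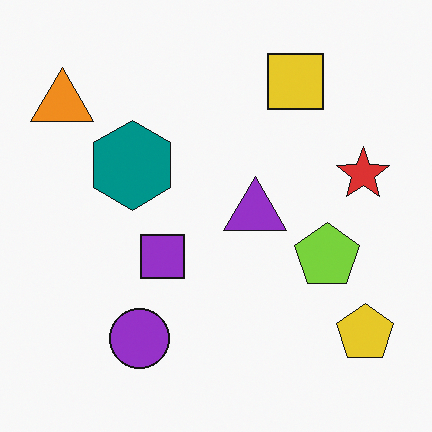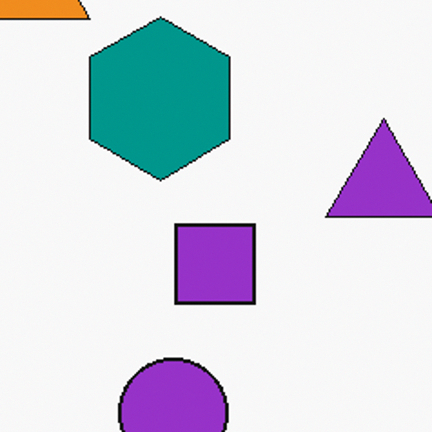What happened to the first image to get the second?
This is the original image cropped to a noticeably smaller region and rescaled.

The visible shapes are larger and the field of view is narrower; shapes near the original edges may be partly or wholly outside the frame — a crop-and-rescale.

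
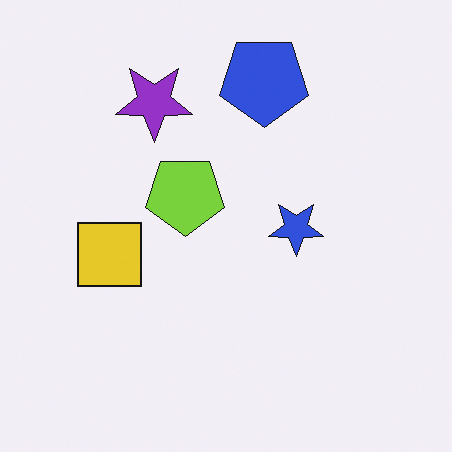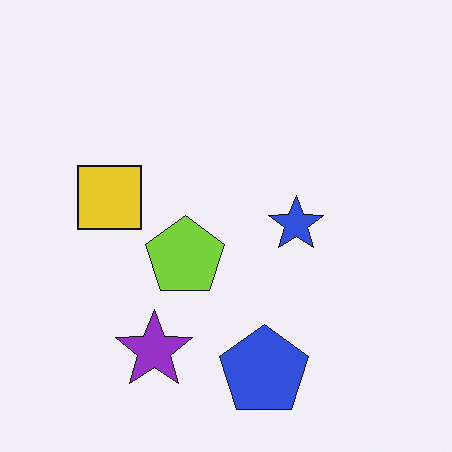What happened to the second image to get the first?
Flipped vertically (top ↔ bottom).

The blue pentagon is in the bottom of the second image and the top of the first — shapes on opposite sides of the horizontal midline have swapped in a mirror flip.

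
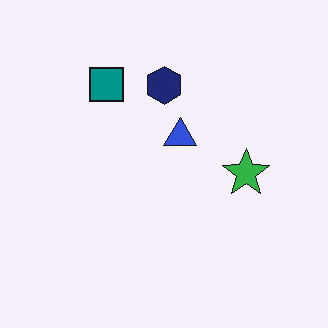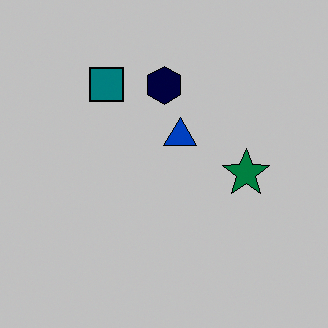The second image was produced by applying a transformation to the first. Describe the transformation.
This is the original image heavily posterized to just a handful of flat colors.

Each flat color has snapped to a coarser quantized level — most visibly, the near-white background has dropped to a flat grey.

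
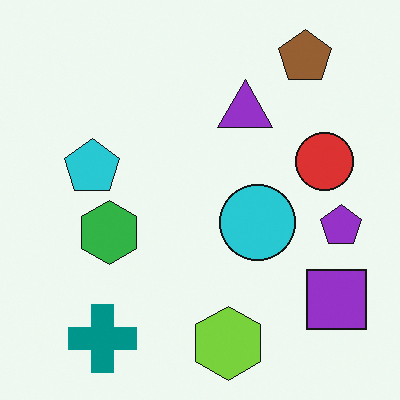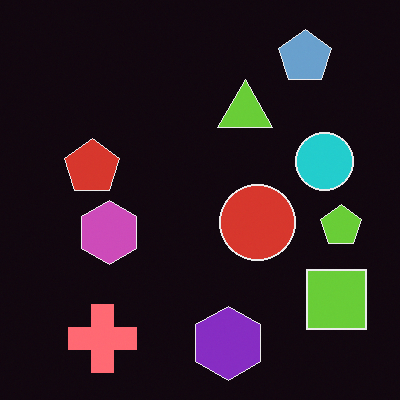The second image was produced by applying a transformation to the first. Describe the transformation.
The transformation is: color-inverted (negative).

The light background has become dark and every shape's color is its complement — a photographic negative.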